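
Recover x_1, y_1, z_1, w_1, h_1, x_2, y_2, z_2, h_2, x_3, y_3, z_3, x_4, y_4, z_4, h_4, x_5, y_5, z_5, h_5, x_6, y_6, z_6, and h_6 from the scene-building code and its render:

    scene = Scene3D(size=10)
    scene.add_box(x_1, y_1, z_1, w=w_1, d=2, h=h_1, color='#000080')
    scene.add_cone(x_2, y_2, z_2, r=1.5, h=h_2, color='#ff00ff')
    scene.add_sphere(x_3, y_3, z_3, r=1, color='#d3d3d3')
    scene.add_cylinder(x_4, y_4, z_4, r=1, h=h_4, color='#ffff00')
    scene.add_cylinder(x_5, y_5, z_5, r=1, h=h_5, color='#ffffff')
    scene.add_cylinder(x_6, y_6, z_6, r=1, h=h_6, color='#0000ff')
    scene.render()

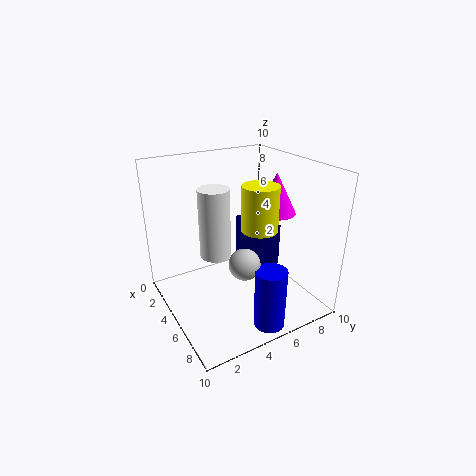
x_1 = 0.5, y_1 = 7.5, z_1 = 1, w_1 = 3.5, h_1 = 3.5, x_2 = 4.5, y_2 = 8.5, z_2 = 6, h_2 = 3, x_3 = 7.5, y_3 = 4, z_3 = 4.5, x_4 = 9, y_4 = 4, z_4 = 7.5, h_4 = 2.5, x_5 = 5.5, y_5 = 3, z_5 = 4.5, h_5 = 4.5, x_6 = 9, y_6 = 5, z_6 = 0.5, h_6 = 4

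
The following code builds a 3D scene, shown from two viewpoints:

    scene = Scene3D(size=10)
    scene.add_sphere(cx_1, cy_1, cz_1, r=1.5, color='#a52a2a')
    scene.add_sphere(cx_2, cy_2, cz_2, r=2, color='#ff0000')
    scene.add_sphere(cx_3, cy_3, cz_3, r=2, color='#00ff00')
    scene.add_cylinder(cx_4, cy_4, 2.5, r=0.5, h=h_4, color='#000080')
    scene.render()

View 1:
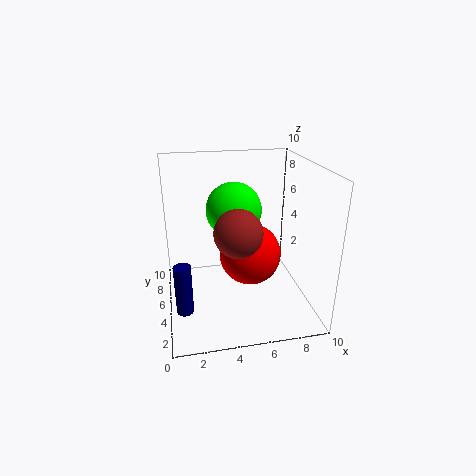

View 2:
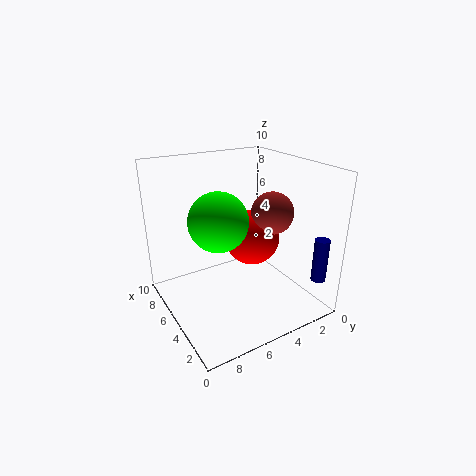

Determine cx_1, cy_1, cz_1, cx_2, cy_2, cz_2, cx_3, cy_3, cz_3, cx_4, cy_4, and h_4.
cx_1 = 4.5, cy_1 = 2.5, cz_1 = 6.5, cx_2 = 5.5, cy_2 = 3.5, cz_2 = 4.5, cx_3 = 5, cy_3 = 6.5, cz_3 = 6.5, cx_4 = 1, cy_4 = 1, h_4 = 3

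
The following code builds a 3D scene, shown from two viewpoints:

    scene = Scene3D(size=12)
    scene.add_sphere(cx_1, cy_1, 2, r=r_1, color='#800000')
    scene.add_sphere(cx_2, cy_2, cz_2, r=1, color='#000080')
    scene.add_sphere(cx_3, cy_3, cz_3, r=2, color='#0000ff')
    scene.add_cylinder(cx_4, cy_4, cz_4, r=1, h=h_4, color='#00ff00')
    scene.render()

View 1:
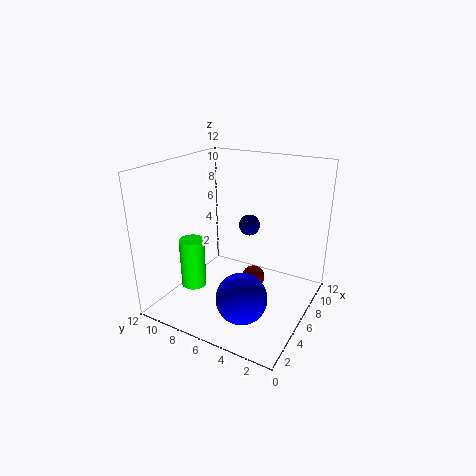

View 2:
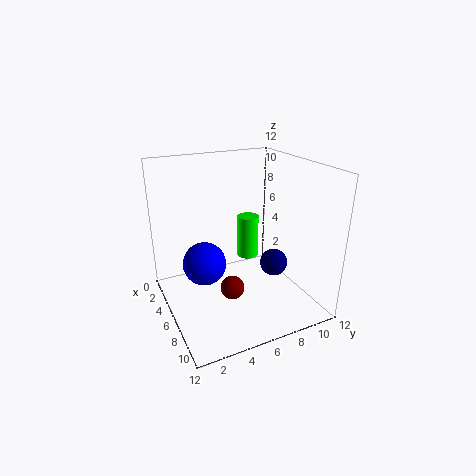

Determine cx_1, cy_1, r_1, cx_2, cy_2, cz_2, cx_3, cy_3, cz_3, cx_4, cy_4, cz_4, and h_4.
cx_1 = 7; cy_1 = 5; r_1 = 1; cx_2 = 10; cy_2 = 7; cz_2 = 5.5; cx_3 = 3; cy_3 = 4; cz_3 = 2.5; cx_4 = 3; cy_4 = 8.5; cz_4 = 2.5; h_4 = 4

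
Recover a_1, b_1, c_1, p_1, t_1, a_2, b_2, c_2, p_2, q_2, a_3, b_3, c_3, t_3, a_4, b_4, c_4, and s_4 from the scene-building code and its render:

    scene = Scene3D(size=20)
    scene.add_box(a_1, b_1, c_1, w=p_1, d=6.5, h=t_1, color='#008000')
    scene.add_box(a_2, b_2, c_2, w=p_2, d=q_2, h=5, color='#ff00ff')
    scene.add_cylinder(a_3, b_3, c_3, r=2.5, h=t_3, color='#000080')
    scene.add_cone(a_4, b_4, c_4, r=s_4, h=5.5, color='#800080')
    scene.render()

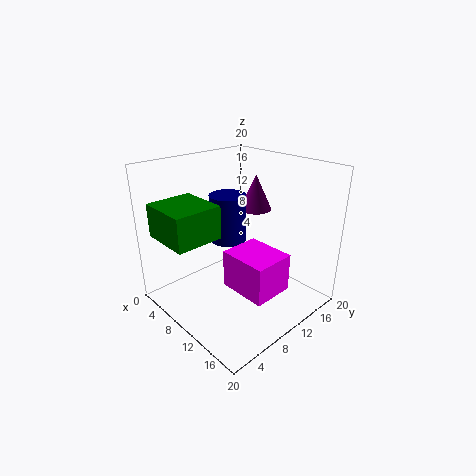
a_1 = 3, b_1 = 0.5, c_1 = 11, p_1 = 7, t_1 = 4.5, a_2 = 11.5, b_2 = 6, c_2 = 5, p_2 = 6.5, q_2 = 5.5, a_3 = 8.5, b_3 = 9.5, c_3 = 9.5, t_3 = 6.5, a_4 = 6.5, b_4 = 17, c_4 = 11.5, s_4 = 2.5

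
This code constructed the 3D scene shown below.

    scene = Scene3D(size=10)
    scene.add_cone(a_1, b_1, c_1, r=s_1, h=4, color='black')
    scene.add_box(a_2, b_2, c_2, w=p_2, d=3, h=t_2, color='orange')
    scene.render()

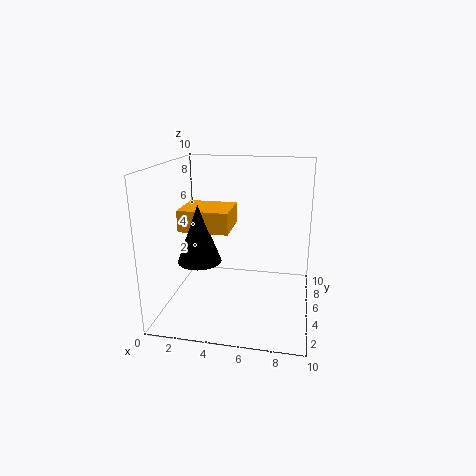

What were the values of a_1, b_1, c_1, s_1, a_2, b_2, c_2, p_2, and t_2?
a_1 = 2.5
b_1 = 4
c_1 = 3.5
s_1 = 1.5
a_2 = 1
b_2 = 4
c_2 = 5.5
p_2 = 3.5
t_2 = 1.5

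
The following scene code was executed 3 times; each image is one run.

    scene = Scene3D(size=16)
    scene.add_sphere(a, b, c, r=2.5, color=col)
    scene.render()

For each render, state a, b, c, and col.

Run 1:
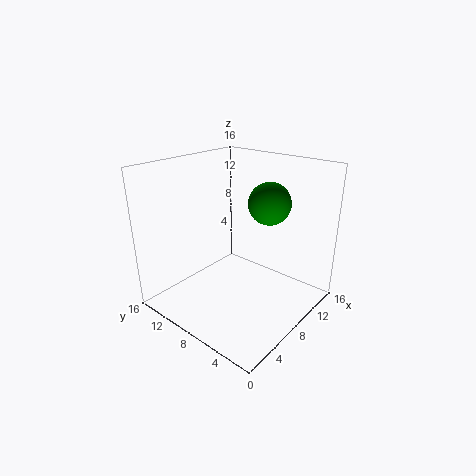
a = 12.5
b = 7
c = 11
col = 'green'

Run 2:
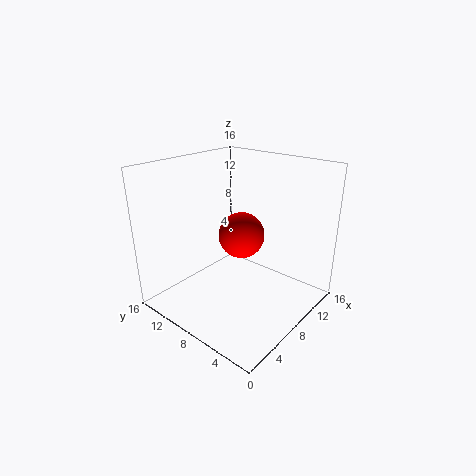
a = 8
b = 7.5
c = 8.5
col = 'red'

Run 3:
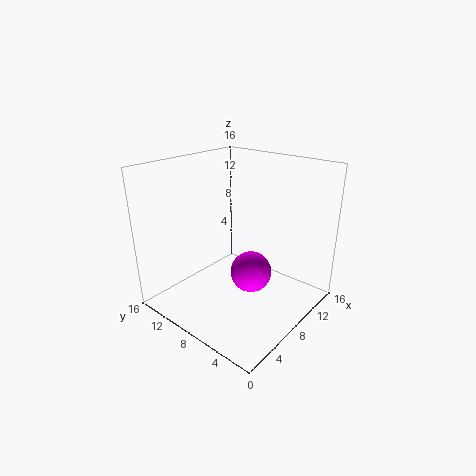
a = 10.5
b = 8
c = 2.5
col = 'magenta'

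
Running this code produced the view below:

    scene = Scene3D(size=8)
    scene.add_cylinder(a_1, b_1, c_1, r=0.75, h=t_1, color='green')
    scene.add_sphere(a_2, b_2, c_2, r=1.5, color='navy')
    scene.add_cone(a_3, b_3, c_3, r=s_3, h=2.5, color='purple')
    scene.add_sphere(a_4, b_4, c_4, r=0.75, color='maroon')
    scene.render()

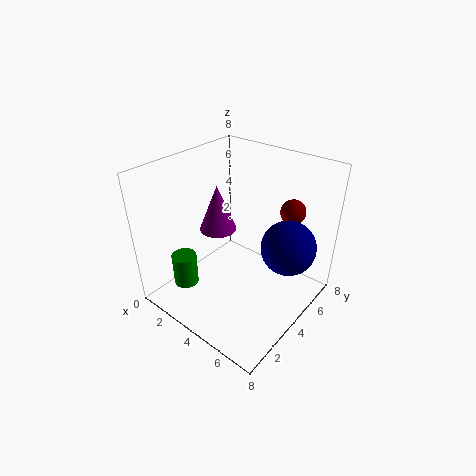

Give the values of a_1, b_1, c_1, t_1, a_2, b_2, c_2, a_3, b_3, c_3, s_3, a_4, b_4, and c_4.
a_1 = 1; b_1 = 2.5; c_1 = 0.25; t_1 = 2; a_2 = 6.5; b_2 = 5.25; c_2 = 3.75; a_3 = 3; b_3 = 3.5; c_3 = 4.5; s_3 = 1; a_4 = 5.5; b_4 = 7.25; c_4 = 4.75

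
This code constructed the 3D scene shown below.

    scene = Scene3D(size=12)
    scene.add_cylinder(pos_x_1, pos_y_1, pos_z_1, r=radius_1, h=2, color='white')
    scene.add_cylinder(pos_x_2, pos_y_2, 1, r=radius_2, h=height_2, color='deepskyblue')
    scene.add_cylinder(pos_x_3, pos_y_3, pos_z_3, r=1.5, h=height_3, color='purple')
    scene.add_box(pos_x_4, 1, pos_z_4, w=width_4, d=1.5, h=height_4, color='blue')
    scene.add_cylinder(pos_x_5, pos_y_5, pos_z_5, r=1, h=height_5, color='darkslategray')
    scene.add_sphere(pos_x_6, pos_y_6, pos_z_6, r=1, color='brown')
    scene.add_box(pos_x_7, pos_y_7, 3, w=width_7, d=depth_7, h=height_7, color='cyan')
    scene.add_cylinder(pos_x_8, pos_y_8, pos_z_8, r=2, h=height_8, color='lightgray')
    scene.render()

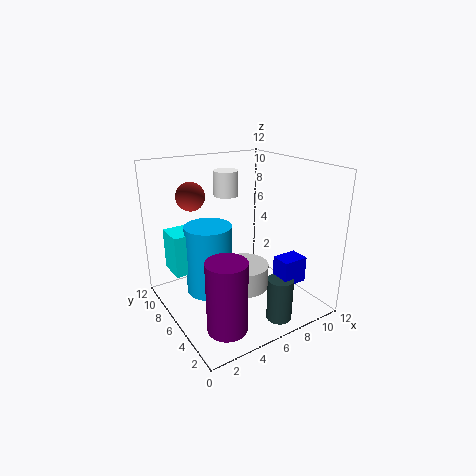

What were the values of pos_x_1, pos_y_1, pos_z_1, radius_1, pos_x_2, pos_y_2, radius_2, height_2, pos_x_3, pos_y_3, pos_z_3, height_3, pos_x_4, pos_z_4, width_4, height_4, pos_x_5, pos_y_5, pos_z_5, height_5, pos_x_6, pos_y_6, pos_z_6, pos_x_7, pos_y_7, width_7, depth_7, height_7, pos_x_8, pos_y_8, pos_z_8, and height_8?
pos_x_1 = 5.5, pos_y_1 = 7, pos_z_1 = 9.5, radius_1 = 1, pos_x_2 = 4, pos_y_2 = 7.5, radius_2 = 2, height_2 = 6, pos_x_3 = 2.5, pos_y_3 = 2, pos_z_3 = 1, height_3 = 5.5, pos_x_4 = 7, pos_z_4 = 3.5, width_4 = 2, height_4 = 2, pos_x_5 = 7, pos_y_5 = 1.5, pos_z_5 = 0.5, height_5 = 3.5, pos_x_6 = 1.5, pos_y_6 = 5, pos_z_6 = 10.5, pos_x_7 = 1, pos_y_7 = 7.5, width_7 = 3, depth_7 = 2.5, height_7 = 3.5, pos_x_8 = 6, pos_y_8 = 5, pos_z_8 = 2, height_8 = 2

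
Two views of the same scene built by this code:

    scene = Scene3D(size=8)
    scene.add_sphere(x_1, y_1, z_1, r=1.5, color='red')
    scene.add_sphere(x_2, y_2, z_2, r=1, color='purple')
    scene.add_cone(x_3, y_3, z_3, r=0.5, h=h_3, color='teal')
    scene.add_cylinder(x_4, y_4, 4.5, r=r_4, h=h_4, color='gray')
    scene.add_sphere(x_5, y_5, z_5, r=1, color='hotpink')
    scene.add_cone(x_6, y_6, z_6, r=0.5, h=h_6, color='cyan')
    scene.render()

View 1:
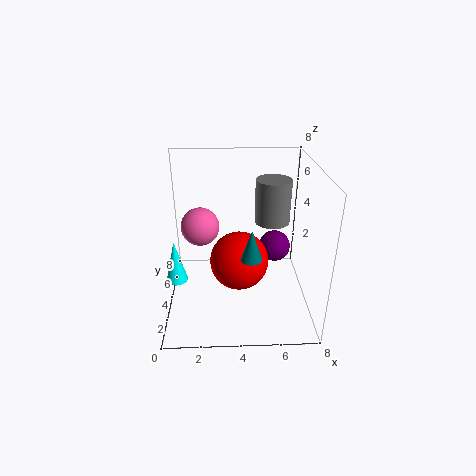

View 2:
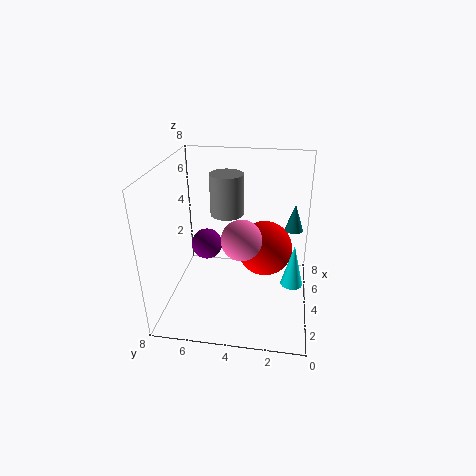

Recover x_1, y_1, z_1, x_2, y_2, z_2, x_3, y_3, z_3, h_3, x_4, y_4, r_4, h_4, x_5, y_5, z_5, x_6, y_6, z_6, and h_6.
x_1 = 4; y_1 = 2.5; z_1 = 3.5; x_2 = 6.5; y_2 = 6.5; z_2 = 2; x_3 = 4.5; y_3 = 1; z_3 = 4.5; h_3 = 1.5; x_4 = 6; y_4 = 5; r_4 = 1; h_4 = 2.5; x_5 = 2; y_5 = 3.5; z_5 = 5; x_6 = 1; y_6 = 1; z_6 = 3.5; h_6 = 2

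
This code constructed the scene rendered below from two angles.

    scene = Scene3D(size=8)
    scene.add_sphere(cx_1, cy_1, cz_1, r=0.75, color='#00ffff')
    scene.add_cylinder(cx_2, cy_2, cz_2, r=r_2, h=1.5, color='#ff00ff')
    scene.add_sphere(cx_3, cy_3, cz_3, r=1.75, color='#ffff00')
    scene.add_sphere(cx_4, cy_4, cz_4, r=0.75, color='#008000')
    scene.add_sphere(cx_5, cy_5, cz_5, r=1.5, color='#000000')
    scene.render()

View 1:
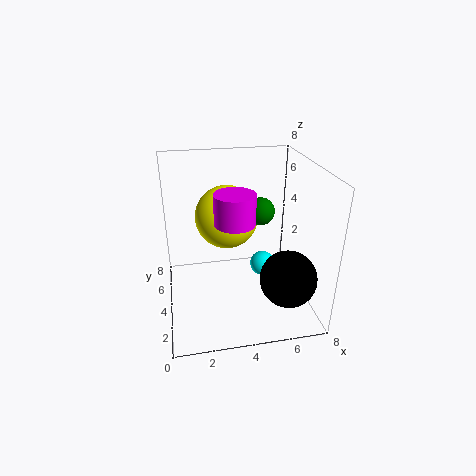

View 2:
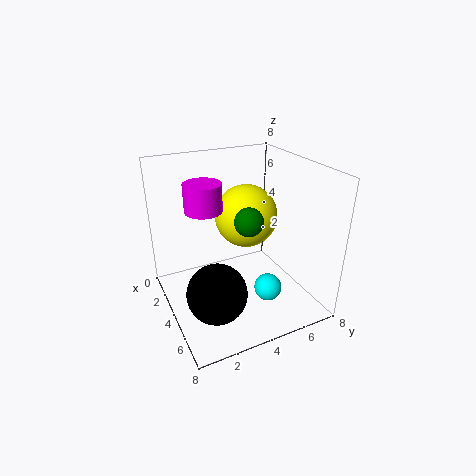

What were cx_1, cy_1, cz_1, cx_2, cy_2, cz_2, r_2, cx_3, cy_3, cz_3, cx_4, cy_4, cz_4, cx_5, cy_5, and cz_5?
cx_1 = 5.75
cy_1 = 5
cz_1 = 1.5
cx_2 = 3.5
cy_2 = 2.25
cz_2 = 5.75
r_2 = 1
cx_3 = 3.5
cy_3 = 4.75
cz_3 = 5
cx_4 = 5.25
cy_4 = 4
cz_4 = 5.5
cx_5 = 6.25
cy_5 = 1.75
cz_5 = 2.5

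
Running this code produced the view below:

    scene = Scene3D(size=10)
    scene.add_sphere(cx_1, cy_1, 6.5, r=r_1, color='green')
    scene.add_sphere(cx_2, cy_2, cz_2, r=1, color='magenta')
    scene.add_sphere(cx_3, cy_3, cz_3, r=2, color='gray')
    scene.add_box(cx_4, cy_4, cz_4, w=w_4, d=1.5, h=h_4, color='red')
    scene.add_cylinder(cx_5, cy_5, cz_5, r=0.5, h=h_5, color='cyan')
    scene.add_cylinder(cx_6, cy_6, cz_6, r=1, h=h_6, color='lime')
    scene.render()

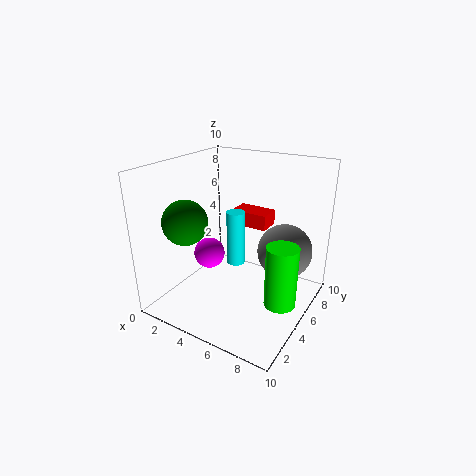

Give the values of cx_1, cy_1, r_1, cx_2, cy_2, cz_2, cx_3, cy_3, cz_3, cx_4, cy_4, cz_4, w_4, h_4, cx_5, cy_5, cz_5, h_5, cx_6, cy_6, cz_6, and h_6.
cx_1 = 2.5, cy_1 = 2.5, r_1 = 1.5, cx_2 = 4, cy_2 = 3, cz_2 = 4.5, cx_3 = 7.5, cy_3 = 7.5, cz_3 = 3.5, cx_4 = 4.5, cy_4 = 5, cz_4 = 6, w_4 = 2.5, h_4 = 1, cx_5 = 7, cy_5 = 1.5, cz_5 = 5.5, h_5 = 3, cx_6 = 9, cy_6 = 3.5, cz_6 = 2, h_6 = 4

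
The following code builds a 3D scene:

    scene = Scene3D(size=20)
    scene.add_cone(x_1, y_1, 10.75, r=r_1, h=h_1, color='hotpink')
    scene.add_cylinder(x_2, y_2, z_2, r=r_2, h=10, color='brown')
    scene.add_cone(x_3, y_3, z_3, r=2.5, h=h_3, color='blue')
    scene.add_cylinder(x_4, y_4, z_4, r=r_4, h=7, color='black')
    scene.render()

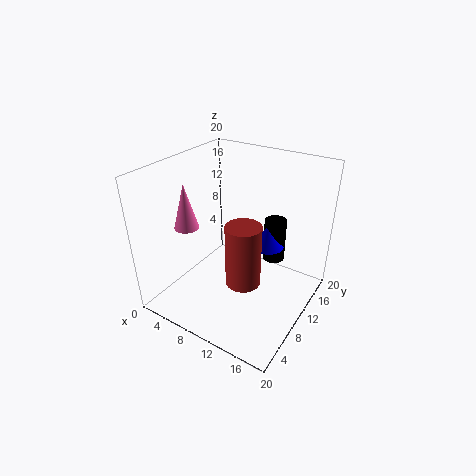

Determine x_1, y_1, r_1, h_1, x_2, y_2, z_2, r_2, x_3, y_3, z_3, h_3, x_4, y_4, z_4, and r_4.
x_1 = 3; y_1 = 7.5; r_1 = 1.75; h_1 = 6.5; x_2 = 9.5; y_2 = 12.25; z_2 = 0.5; r_2 = 2.75; x_3 = 11.25; y_3 = 17; z_3 = 5.25; h_3 = 4; x_4 = 11.75; y_4 = 18.25; z_4 = 2.5; r_4 = 1.75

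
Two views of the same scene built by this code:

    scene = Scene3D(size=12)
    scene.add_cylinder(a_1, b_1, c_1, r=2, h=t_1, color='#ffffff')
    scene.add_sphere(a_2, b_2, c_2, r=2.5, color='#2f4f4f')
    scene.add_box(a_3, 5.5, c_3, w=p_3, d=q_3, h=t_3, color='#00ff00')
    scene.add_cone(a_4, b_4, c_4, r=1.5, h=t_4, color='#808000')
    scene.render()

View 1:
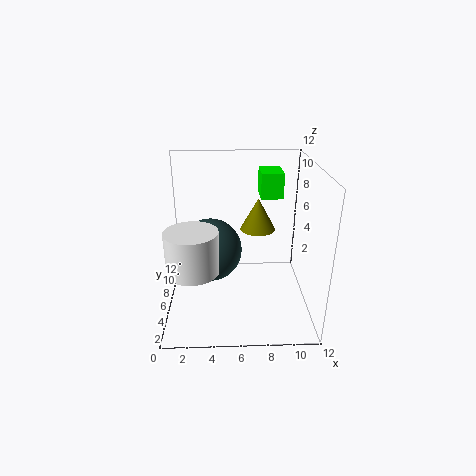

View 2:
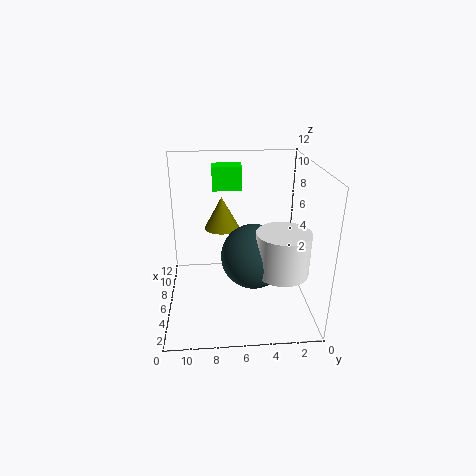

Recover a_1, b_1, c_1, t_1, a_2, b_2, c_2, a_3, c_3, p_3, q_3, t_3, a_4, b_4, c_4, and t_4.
a_1 = 2.5; b_1 = 3; c_1 = 4.75; t_1 = 3.25; a_2 = 3.75; b_2 = 5; c_2 = 5.5; a_3 = 7.75; c_3 = 9.5; p_3 = 1.75; q_3 = 2.5; t_3 = 2; a_4 = 7.75; b_4 = 7.25; c_4 = 6.25; t_4 = 2.75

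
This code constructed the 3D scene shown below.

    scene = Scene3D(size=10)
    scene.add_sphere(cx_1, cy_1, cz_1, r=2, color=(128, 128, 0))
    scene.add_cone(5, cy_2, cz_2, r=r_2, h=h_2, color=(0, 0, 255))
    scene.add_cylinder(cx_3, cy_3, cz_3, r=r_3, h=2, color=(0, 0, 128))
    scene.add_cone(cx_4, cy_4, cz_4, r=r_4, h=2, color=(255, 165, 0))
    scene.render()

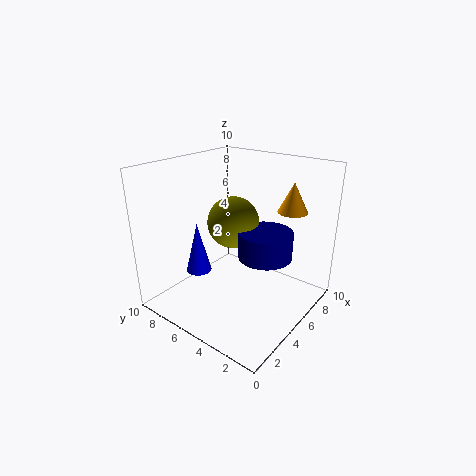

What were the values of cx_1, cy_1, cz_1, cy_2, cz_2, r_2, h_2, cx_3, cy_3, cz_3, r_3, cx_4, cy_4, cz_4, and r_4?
cx_1 = 7
cy_1 = 7
cz_1 = 5
cy_2 = 9
cz_2 = 1
r_2 = 1
h_2 = 4
cx_3 = 7
cy_3 = 4
cz_3 = 3
r_3 = 2
cx_4 = 7
cy_4 = 2
cz_4 = 7
r_4 = 1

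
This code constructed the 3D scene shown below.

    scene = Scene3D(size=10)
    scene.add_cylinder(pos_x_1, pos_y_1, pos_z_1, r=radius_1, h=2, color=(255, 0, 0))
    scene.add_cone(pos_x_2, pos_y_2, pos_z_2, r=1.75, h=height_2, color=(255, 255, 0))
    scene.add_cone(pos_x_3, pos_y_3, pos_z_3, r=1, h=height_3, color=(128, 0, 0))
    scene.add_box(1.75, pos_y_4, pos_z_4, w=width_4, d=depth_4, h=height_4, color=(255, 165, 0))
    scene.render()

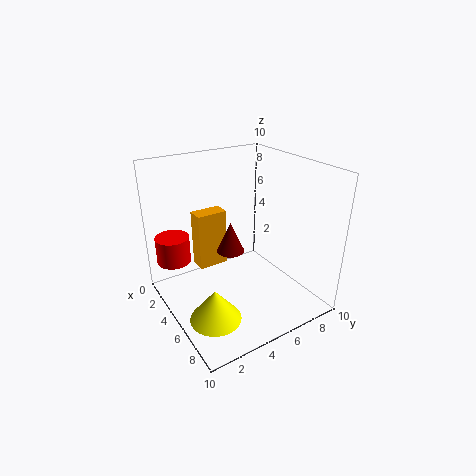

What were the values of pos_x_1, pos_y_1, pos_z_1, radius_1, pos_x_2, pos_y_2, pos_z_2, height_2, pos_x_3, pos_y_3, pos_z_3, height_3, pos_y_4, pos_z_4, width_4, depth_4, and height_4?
pos_x_1 = 1.5; pos_y_1 = 1.5; pos_z_1 = 2.5; radius_1 = 1.25; pos_x_2 = 6.5; pos_y_2 = 2.25; pos_z_2 = 0.25; height_2 = 2.25; pos_x_3 = 4; pos_y_3 = 5; pos_z_3 = 3.5; height_3 = 2.25; pos_y_4 = 3; pos_z_4 = 2; width_4 = 1.25; depth_4 = 2.25; height_4 = 4.25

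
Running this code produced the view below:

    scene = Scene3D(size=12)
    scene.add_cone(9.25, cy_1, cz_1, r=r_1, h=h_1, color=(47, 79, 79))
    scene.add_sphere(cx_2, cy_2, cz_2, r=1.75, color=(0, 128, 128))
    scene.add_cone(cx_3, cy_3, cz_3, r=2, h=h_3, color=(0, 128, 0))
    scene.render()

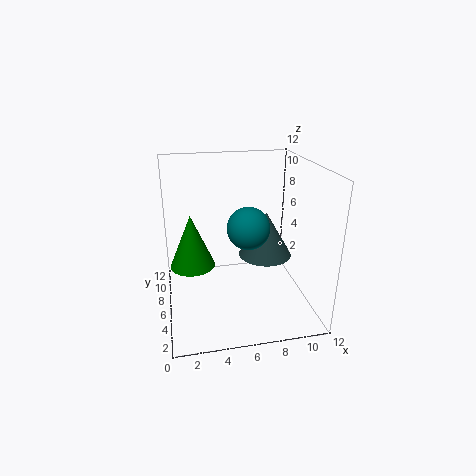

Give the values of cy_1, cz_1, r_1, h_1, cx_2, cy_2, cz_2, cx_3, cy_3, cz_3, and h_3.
cy_1 = 8.75; cz_1 = 2.75; r_1 = 2.5; h_1 = 4.25; cx_2 = 6.75; cy_2 = 5.5; cz_2 = 7; cx_3 = 2.25; cy_3 = 8; cz_3 = 2.75; h_3 = 4.75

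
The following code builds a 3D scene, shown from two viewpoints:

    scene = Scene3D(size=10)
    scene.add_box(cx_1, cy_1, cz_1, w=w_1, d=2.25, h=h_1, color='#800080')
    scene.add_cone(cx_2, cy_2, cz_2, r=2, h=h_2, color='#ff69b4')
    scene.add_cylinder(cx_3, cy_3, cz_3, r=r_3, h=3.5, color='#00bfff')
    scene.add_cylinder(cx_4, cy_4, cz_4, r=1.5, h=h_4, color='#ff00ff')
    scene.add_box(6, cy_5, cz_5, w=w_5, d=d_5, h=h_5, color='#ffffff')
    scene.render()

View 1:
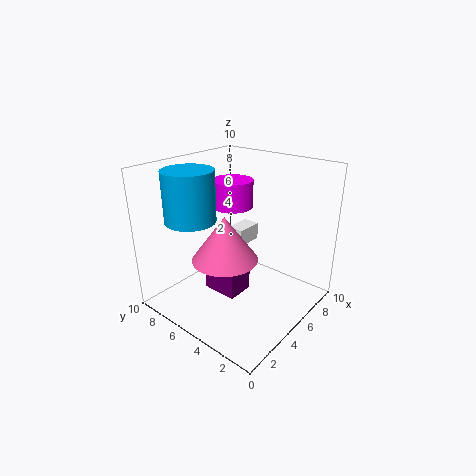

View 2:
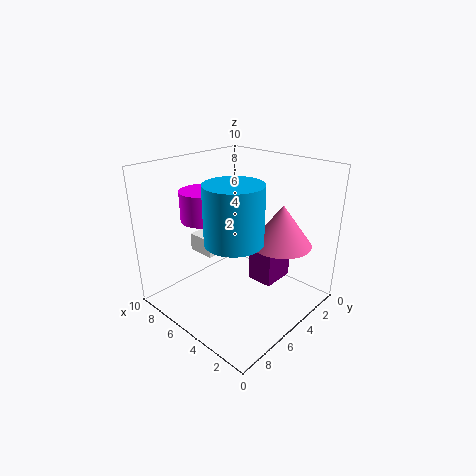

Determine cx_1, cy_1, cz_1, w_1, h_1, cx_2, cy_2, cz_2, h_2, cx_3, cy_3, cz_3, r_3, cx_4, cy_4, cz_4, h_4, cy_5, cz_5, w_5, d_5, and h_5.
cx_1 = 2, cy_1 = 3, cz_1 = 2.5, w_1 = 1.75, h_1 = 2.75, cx_2 = 2.25, cy_2 = 3.75, cz_2 = 5, h_2 = 2.75, cx_3 = 3, cy_3 = 7.5, cz_3 = 6.25, r_3 = 1.75, cx_4 = 6.5, cy_4 = 6.75, cz_4 = 6.5, h_4 = 2, cy_5 = 5.5, cz_5 = 3.75, w_5 = 2, d_5 = 1.25, h_5 = 1.25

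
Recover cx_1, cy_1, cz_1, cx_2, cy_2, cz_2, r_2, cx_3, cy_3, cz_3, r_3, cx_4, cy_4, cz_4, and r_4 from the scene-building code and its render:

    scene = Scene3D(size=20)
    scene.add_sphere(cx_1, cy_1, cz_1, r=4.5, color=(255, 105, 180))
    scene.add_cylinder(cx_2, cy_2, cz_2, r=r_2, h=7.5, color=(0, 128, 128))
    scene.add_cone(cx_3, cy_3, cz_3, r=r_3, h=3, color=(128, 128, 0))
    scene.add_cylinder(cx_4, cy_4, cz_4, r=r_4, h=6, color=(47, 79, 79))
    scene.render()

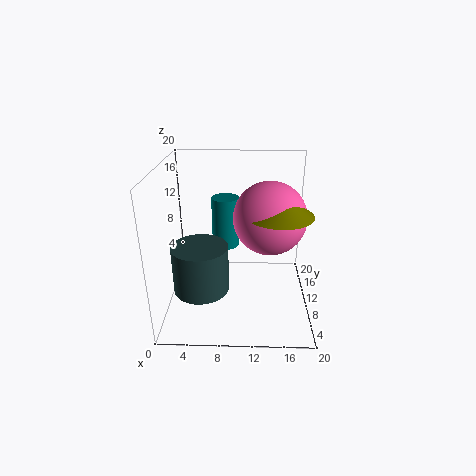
cx_1 = 14
cy_1 = 6.5
cz_1 = 14.5
cx_2 = 8
cy_2 = 14
cz_2 = 7
r_2 = 2
cx_3 = 15
cy_3 = 5
cz_3 = 15.5
r_3 = 4
cx_4 = 5.5
cy_4 = 4.5
cz_4 = 5.5
r_4 = 3.5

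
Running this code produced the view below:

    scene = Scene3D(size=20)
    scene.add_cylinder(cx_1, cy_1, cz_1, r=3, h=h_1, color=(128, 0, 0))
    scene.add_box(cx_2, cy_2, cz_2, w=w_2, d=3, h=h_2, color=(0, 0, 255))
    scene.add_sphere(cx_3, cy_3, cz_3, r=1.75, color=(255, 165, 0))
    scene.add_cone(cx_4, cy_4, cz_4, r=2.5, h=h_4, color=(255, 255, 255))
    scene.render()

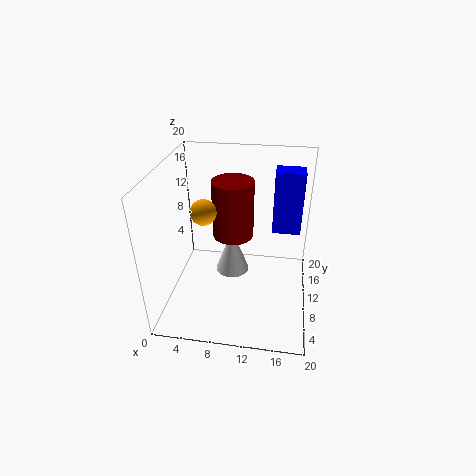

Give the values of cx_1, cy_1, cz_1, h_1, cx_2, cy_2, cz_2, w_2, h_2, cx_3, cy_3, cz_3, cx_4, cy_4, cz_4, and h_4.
cx_1 = 8.75; cy_1 = 13.25; cz_1 = 8.5; h_1 = 8.5; cx_2 = 14.5; cy_2 = 12.5; cz_2 = 9.75; w_2 = 4; h_2 = 9; cx_3 = 5.5; cy_3 = 9.25; cz_3 = 14; cx_4 = 8.75; cy_4 = 12.25; cz_4 = 3; h_4 = 6.75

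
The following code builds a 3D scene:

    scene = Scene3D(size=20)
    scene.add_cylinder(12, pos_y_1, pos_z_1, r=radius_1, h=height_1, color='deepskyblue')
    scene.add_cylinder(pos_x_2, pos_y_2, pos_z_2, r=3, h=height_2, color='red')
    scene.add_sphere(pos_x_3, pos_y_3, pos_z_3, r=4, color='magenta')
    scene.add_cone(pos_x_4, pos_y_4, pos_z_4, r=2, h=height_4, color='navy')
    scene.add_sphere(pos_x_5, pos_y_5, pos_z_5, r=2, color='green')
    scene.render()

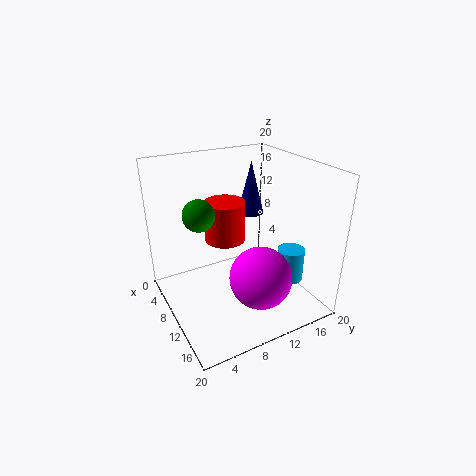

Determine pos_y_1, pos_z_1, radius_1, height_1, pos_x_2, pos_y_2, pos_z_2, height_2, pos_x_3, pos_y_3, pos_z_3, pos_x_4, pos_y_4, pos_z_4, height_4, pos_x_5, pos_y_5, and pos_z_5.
pos_y_1 = 18; pos_z_1 = 2; radius_1 = 2; height_1 = 5; pos_x_2 = 6; pos_y_2 = 10; pos_z_2 = 8; height_2 = 6; pos_x_3 = 16; pos_y_3 = 10; pos_z_3 = 7; pos_x_4 = 5; pos_y_4 = 15; pos_z_4 = 11; height_4 = 8; pos_x_5 = 11; pos_y_5 = 4; pos_z_5 = 15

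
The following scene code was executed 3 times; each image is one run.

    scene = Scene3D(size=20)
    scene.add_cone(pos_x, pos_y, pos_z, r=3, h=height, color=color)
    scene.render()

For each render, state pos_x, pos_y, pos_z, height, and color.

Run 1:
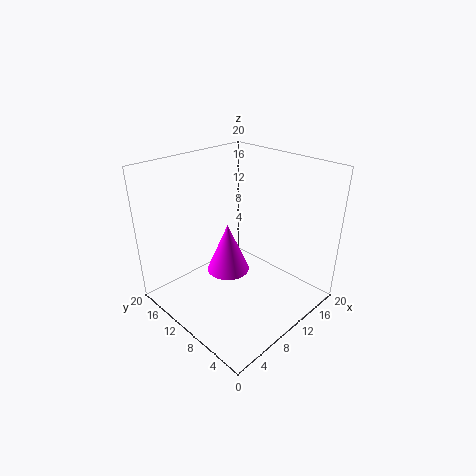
pos_x = 9, pos_y = 11, pos_z = 5, height = 7, color = 'magenta'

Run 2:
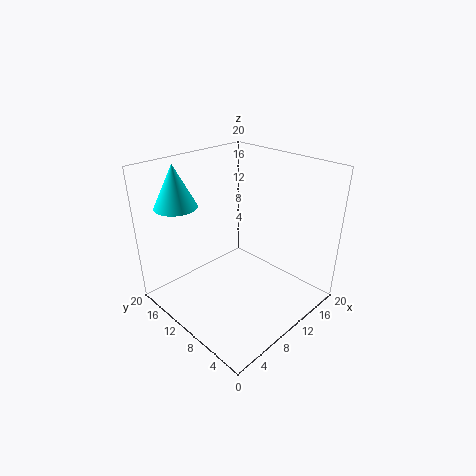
pos_x = 5, pos_y = 17, pos_z = 14, height = 6, color = 'cyan'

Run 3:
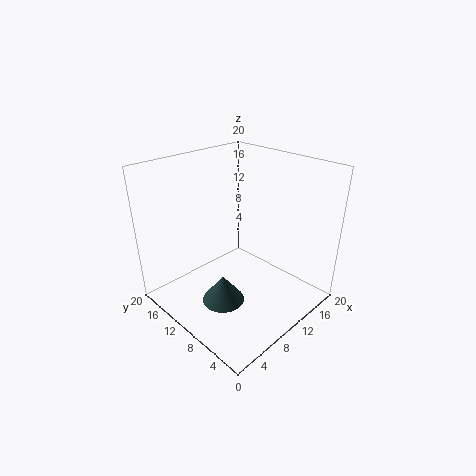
pos_x = 7, pos_y = 10, pos_z = 1, height = 4, color = 'darkslategray'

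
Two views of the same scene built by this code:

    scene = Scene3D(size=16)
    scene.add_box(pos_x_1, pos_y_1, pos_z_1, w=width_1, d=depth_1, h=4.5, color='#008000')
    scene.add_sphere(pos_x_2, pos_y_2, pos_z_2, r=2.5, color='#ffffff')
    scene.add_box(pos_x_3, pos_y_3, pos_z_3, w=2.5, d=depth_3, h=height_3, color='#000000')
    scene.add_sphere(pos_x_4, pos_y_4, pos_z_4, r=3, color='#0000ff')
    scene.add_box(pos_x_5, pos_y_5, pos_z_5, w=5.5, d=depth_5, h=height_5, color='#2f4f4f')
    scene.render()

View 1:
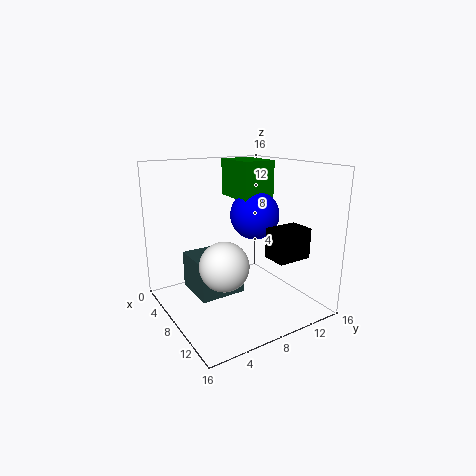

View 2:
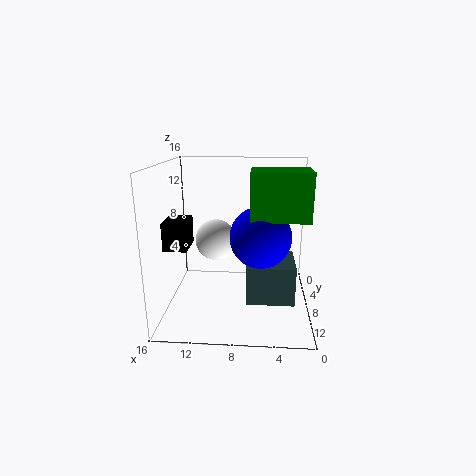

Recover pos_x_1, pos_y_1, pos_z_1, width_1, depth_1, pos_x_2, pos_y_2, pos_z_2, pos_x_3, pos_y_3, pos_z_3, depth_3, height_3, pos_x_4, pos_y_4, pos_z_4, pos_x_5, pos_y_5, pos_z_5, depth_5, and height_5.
pos_x_1 = 1; pos_y_1 = 10; pos_z_1 = 11.5; width_1 = 5.5; depth_1 = 4; pos_x_2 = 11; pos_y_2 = 4.5; pos_z_2 = 6.5; pos_x_3 = 13; pos_y_3 = 8; pos_z_3 = 7.5; depth_3 = 3.5; height_3 = 3; pos_x_4 = 5.5; pos_y_4 = 12; pos_z_4 = 9.5; pos_x_5 = 1.5; pos_y_5 = 4; pos_z_5 = 0.5; depth_5 = 5.5; height_5 = 4.5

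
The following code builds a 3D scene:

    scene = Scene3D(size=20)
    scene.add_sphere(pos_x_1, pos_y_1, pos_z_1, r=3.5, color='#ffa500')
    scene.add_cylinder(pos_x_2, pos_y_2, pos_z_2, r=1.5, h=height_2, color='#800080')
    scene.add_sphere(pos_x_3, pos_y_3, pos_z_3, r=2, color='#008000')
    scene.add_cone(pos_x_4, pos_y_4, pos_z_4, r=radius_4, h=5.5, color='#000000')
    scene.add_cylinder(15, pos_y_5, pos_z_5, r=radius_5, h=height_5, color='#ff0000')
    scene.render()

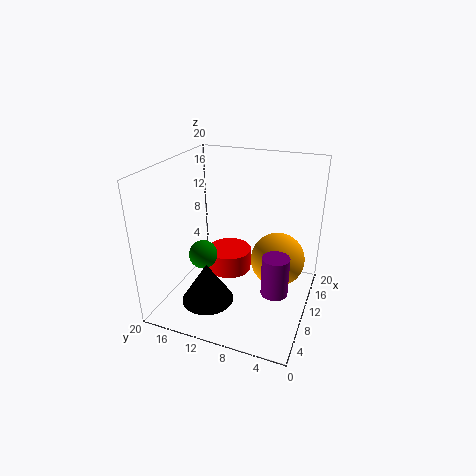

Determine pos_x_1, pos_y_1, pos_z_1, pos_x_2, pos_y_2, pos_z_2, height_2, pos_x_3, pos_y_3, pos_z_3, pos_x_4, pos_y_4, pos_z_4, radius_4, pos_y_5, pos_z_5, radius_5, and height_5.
pos_x_1 = 9, pos_y_1 = 4, pos_z_1 = 8.5, pos_x_2 = 2, pos_y_2 = 2.5, pos_z_2 = 8.5, height_2 = 4.5, pos_x_3 = 8, pos_y_3 = 14.5, pos_z_3 = 7.5, pos_x_4 = 5, pos_y_4 = 12.5, pos_z_4 = 2.5, radius_4 = 3.5, pos_y_5 = 13.5, pos_z_5 = 1.5, radius_5 = 3.5, height_5 = 3.5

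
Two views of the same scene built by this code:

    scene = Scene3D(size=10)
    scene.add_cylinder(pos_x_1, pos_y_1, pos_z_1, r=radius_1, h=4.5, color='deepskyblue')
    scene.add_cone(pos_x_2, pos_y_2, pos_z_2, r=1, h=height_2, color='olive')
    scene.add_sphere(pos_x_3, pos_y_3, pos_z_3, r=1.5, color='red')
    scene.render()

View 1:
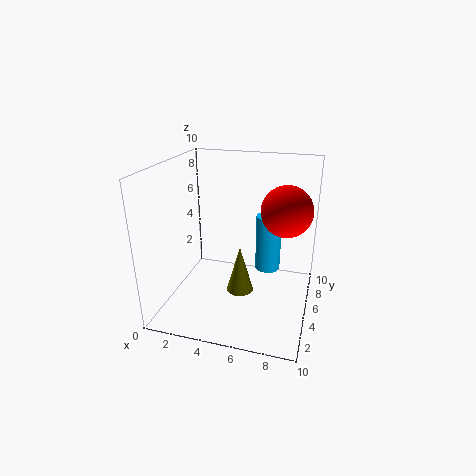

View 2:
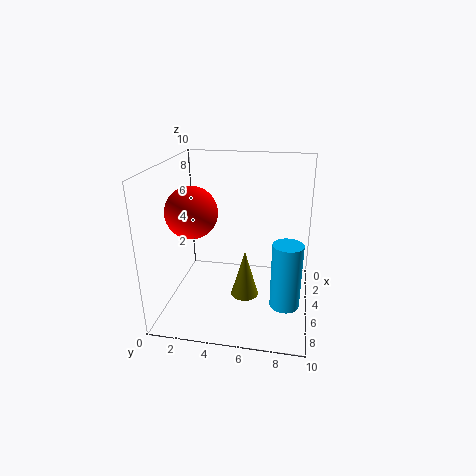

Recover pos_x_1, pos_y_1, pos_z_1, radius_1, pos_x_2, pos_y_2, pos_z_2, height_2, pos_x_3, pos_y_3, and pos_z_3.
pos_x_1 = 6.5; pos_y_1 = 8.5; pos_z_1 = 1; radius_1 = 1; pos_x_2 = 5; pos_y_2 = 5.5; pos_z_2 = 0.5; height_2 = 3.5; pos_x_3 = 8.5; pos_y_3 = 3; pos_z_3 = 8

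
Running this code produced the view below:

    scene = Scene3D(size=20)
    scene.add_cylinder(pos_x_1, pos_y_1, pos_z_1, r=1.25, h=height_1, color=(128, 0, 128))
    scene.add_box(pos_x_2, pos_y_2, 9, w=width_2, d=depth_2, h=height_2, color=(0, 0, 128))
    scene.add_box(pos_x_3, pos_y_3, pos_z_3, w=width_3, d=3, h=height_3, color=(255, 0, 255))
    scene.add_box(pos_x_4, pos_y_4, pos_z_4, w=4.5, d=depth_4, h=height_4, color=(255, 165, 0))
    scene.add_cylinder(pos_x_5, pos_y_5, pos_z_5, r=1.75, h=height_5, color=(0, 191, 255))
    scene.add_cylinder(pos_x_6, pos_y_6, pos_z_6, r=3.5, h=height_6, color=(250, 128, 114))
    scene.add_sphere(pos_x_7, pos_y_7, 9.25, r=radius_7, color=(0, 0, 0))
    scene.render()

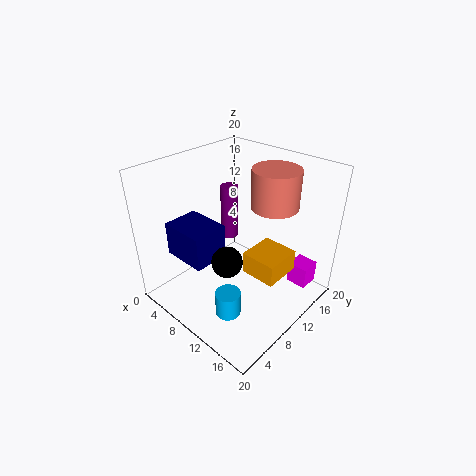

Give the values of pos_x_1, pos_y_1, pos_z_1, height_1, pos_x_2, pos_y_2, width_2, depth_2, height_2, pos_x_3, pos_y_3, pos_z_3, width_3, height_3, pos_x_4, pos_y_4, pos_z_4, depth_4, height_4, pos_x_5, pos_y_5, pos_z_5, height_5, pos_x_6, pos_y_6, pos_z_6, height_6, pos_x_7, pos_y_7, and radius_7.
pos_x_1 = 6.75, pos_y_1 = 11.75, pos_z_1 = 8.5, height_1 = 7.75, pos_x_2 = 4.5, pos_y_2 = 2.25, width_2 = 6, depth_2 = 4.75, height_2 = 4.5, pos_x_3 = 15, pos_y_3 = 15.75, pos_z_3 = 1.75, width_3 = 3, height_3 = 3.25, pos_x_4 = 14, pos_y_4 = 6.5, pos_z_4 = 8.5, depth_4 = 4.75, height_4 = 2.75, pos_x_5 = 12.25, pos_y_5 = 5.5, pos_z_5 = 0.75, height_5 = 3.5, pos_x_6 = 11.25, pos_y_6 = 16.5, pos_z_6 = 12.75, height_6 = 5.75, pos_x_7 = 12, pos_y_7 = 5.75, radius_7 = 2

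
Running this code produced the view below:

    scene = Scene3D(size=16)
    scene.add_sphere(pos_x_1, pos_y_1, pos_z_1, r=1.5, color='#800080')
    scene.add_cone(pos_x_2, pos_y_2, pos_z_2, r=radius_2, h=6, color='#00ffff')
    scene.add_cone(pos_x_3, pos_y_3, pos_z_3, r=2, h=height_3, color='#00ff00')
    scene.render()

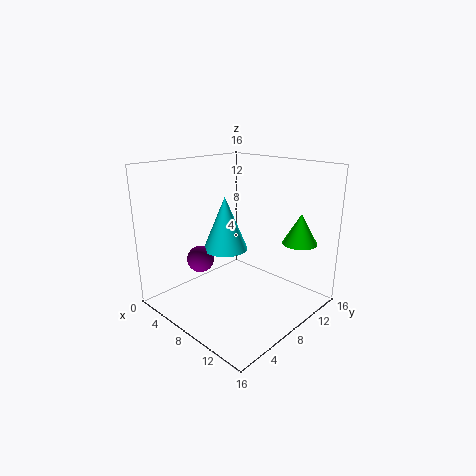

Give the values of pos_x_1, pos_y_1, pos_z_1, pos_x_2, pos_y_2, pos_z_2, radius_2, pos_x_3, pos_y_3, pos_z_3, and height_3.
pos_x_1 = 5; pos_y_1 = 5; pos_z_1 = 5.5; pos_x_2 = 6.5; pos_y_2 = 7.5; pos_z_2 = 6.5; radius_2 = 2.5; pos_x_3 = 12.5; pos_y_3 = 13.5; pos_z_3 = 7; height_3 = 3.5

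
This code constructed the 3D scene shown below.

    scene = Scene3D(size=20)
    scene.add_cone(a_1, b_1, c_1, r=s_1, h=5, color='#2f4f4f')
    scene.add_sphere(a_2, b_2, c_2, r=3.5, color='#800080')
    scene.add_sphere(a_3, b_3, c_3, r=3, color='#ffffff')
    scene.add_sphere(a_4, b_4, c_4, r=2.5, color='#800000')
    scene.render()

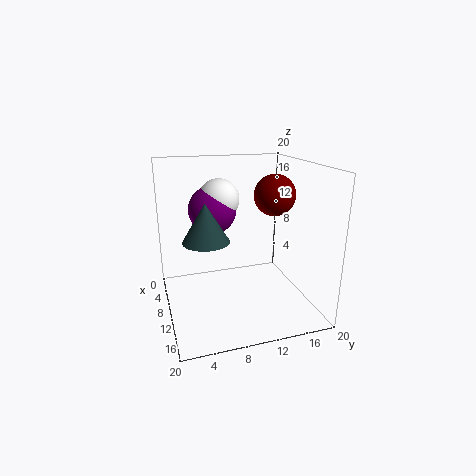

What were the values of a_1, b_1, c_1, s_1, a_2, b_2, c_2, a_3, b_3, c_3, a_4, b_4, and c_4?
a_1 = 12.5; b_1 = 5; c_1 = 11; s_1 = 3; a_2 = 5.5; b_2 = 7.5; c_2 = 13; a_3 = 5.5; b_3 = 8.5; c_3 = 14.5; a_4 = 15; b_4 = 13; c_4 = 17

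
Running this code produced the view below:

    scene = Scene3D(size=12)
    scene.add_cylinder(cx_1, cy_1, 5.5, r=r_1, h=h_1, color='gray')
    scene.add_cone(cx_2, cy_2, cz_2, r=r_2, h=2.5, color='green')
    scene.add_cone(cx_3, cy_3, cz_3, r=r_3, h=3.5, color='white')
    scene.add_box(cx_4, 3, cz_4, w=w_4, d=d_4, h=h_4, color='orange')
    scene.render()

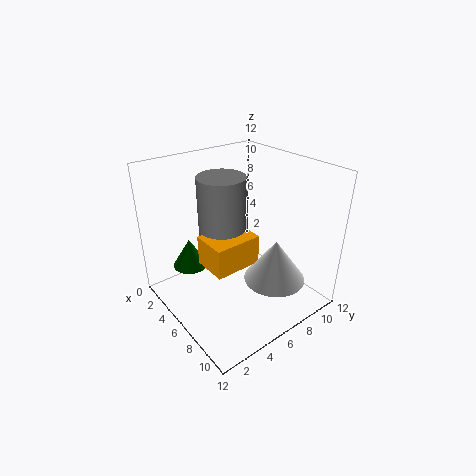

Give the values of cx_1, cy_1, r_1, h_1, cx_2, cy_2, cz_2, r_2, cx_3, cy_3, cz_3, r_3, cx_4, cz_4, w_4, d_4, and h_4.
cx_1 = 4.5, cy_1 = 5.5, r_1 = 2, h_1 = 5.5, cx_2 = 3, cy_2 = 3, cz_2 = 3, r_2 = 1.5, cx_3 = 9, cy_3 = 7.5, cz_3 = 3, r_3 = 2.5, cx_4 = 4.5, cz_4 = 4, w_4 = 3, d_4 = 4, h_4 = 2.5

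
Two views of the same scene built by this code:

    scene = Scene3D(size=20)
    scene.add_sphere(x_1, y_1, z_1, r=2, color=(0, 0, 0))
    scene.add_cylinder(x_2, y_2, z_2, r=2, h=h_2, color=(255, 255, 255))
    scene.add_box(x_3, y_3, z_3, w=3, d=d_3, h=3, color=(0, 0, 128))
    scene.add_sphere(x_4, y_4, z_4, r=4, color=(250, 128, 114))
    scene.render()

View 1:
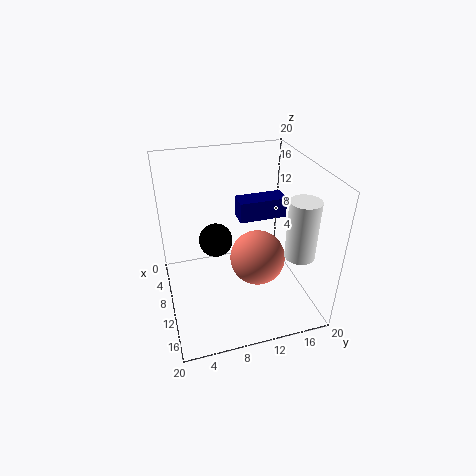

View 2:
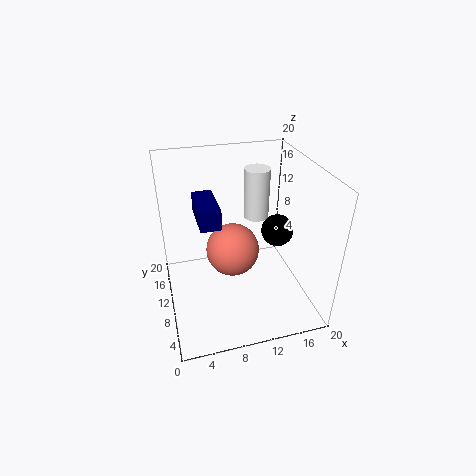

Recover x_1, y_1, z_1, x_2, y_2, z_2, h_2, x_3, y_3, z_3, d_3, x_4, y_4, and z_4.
x_1 = 14
y_1 = 6
z_1 = 13
x_2 = 15
y_2 = 17
z_2 = 9
h_2 = 8
x_3 = 5
y_3 = 11
z_3 = 11
d_3 = 7
x_4 = 10
y_4 = 13
z_4 = 6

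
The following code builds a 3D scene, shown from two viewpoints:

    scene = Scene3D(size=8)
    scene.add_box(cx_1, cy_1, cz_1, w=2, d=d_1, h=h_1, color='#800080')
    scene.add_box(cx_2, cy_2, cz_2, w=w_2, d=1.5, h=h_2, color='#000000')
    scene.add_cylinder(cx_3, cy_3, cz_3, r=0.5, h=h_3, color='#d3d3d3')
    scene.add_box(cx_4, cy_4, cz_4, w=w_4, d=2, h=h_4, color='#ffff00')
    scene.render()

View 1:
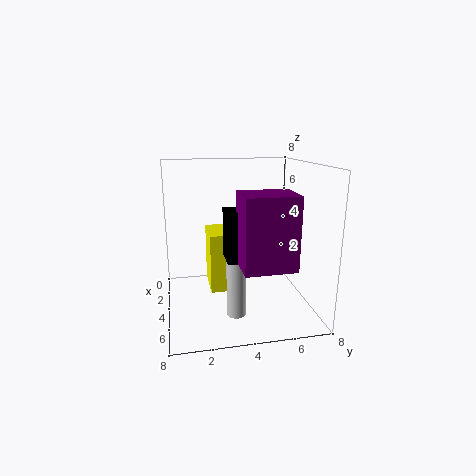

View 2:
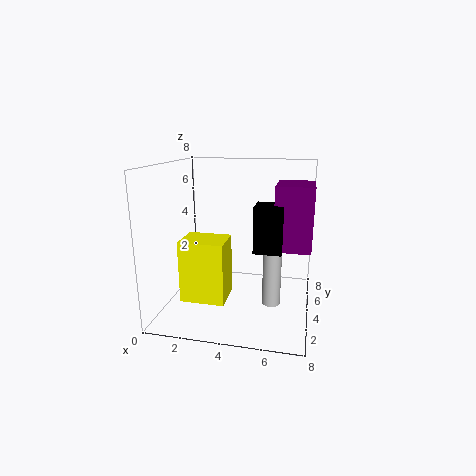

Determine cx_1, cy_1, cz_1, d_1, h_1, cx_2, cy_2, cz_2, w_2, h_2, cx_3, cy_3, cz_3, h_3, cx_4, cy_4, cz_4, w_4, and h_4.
cx_1 = 6, cy_1 = 3.5, cz_1 = 3.5, d_1 = 2.5, h_1 = 3.5, cx_2 = 5, cy_2 = 3, cz_2 = 3.5, w_2 = 1.5, h_2 = 2.5, cx_3 = 6, cy_3 = 3.5, cz_3 = 0.5, h_3 = 4, cx_4 = 1, cy_4 = 2.5, cz_4 = 0.5, w_4 = 2.5, h_4 = 3.5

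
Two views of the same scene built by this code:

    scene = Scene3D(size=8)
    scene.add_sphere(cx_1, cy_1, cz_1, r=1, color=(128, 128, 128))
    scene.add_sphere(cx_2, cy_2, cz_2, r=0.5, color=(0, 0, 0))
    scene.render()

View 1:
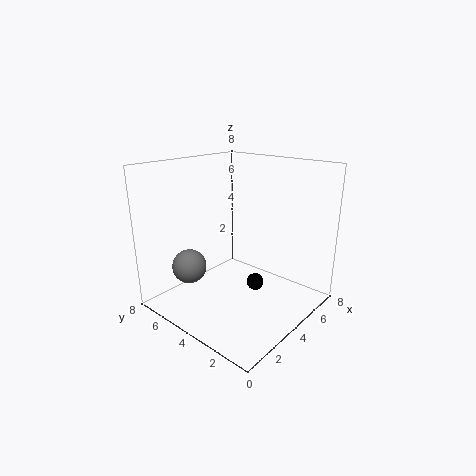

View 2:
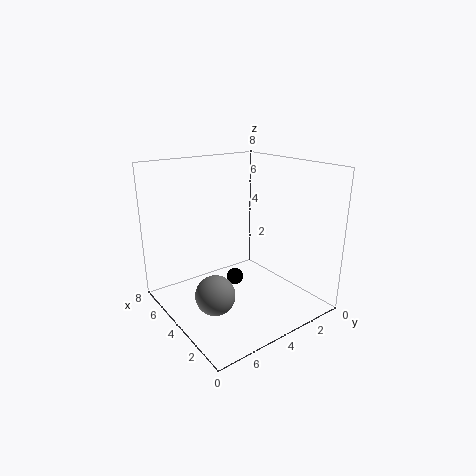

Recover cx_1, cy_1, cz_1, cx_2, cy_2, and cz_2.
cx_1 = 2.5; cy_1 = 6.5; cz_1 = 2; cx_2 = 5; cy_2 = 3.5; cz_2 = 1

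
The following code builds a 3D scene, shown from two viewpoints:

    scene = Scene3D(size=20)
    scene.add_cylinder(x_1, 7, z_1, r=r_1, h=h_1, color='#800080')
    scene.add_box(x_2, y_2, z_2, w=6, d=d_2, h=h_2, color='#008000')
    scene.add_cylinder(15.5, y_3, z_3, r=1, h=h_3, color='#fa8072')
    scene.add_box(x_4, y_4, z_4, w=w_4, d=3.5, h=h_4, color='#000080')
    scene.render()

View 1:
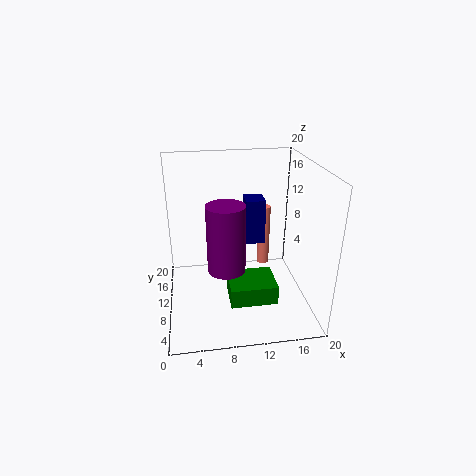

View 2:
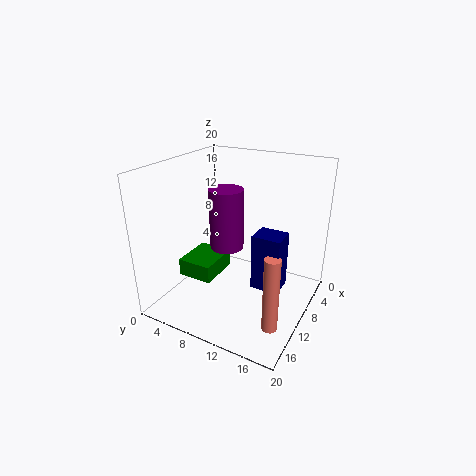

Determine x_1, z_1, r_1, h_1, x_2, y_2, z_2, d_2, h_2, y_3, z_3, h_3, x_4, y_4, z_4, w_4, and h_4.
x_1 = 8, z_1 = 7, r_1 = 2.5, h_1 = 9, x_2 = 8, y_2 = 2.5, z_2 = 4, d_2 = 5, h_2 = 2.5, y_3 = 17.5, z_3 = 1.5, h_3 = 10, x_4 = 12, y_4 = 14.5, z_4 = 6.5, w_4 = 3, h_4 = 7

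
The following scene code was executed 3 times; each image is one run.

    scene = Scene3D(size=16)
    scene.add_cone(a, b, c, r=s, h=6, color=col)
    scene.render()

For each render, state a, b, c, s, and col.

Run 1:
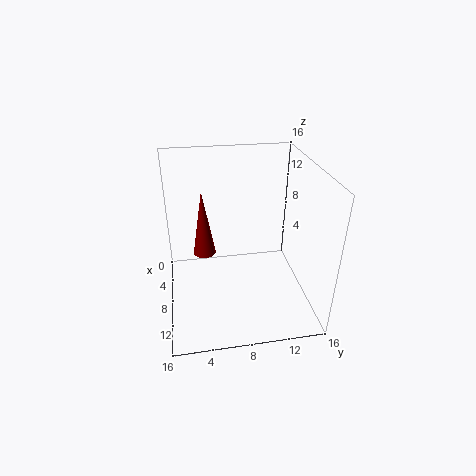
a = 13
b = 4
c = 10
s = 1
col = 'maroon'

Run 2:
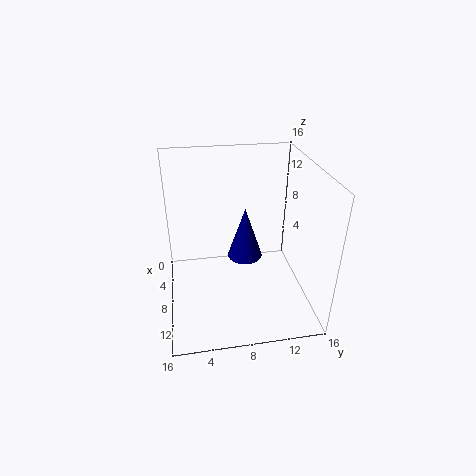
a = 7
b = 9
c = 5
s = 2
col = 'navy'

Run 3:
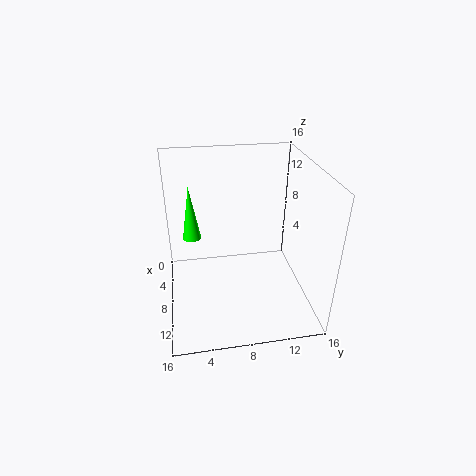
a = 7
b = 3
c = 8
s = 1
col = 'lime'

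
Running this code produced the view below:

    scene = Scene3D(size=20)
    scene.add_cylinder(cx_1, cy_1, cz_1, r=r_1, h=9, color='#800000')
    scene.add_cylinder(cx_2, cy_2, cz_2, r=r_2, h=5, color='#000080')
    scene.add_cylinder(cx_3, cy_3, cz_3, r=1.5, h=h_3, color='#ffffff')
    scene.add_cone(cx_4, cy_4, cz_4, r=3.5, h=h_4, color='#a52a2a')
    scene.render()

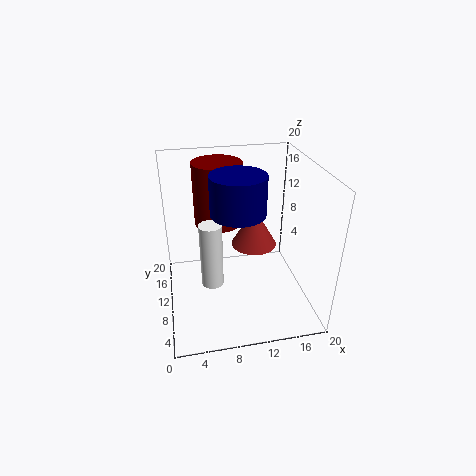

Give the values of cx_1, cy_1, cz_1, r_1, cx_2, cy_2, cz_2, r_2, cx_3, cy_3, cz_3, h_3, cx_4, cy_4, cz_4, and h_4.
cx_1 = 8; cy_1 = 14.5; cz_1 = 10.5; r_1 = 3.5; cx_2 = 9.5; cy_2 = 7.5; cz_2 = 15; r_2 = 3.5; cx_3 = 6; cy_3 = 8; cz_3 = 4.5; h_3 = 9; cx_4 = 13.5; cy_4 = 14.5; cz_4 = 6; h_4 = 6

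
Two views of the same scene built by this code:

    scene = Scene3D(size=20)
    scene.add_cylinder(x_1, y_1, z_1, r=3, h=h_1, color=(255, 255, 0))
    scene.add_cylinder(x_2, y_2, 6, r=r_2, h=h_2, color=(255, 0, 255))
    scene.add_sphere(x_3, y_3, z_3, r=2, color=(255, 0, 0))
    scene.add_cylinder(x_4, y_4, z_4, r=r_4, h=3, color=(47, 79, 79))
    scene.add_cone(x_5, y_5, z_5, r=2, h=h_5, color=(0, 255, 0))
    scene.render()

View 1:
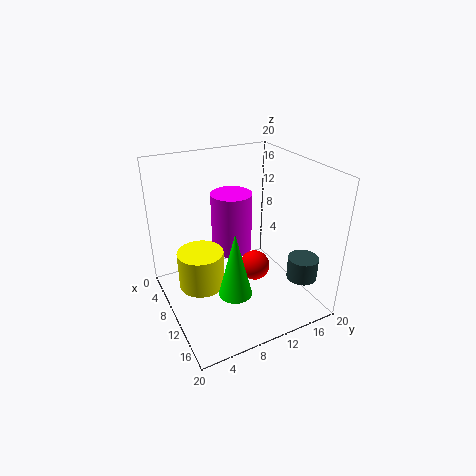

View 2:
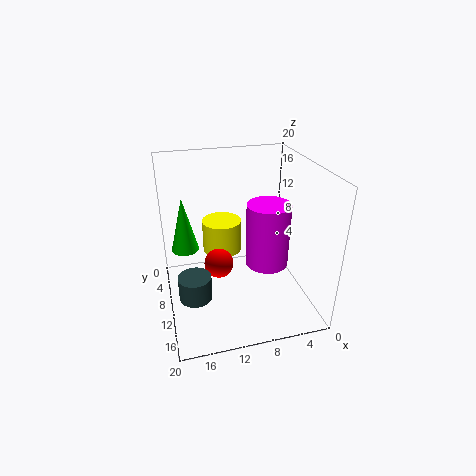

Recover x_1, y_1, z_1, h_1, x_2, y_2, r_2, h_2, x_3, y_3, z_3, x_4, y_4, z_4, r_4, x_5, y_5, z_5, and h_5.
x_1 = 11, y_1 = 4, z_1 = 5, h_1 = 5, x_2 = 6, y_2 = 11, r_2 = 3, h_2 = 9, x_3 = 13, y_3 = 11, z_3 = 7, x_4 = 17, y_4 = 16, z_4 = 6, r_4 = 2, x_5 = 17, y_5 = 6, z_5 = 7, h_5 = 8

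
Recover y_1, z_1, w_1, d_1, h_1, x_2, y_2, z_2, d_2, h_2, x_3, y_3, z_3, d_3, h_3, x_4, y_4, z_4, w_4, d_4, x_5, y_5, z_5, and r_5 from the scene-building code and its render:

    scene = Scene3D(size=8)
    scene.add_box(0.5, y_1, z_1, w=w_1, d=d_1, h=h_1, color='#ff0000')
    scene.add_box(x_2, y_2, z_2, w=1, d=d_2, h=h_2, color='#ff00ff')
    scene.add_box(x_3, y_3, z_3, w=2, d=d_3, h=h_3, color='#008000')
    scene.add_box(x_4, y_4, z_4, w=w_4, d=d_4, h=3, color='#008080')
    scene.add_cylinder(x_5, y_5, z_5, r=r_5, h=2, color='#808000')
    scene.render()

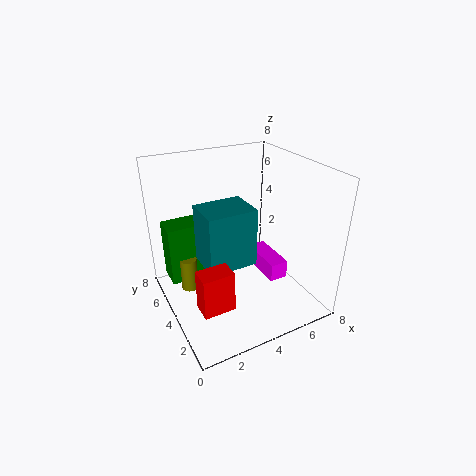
y_1 = 0.5, z_1 = 2.5, w_1 = 1.5, d_1 = 1, h_1 = 2, x_2 = 5, y_2 = 2, z_2 = 2, d_2 = 2.5, h_2 = 1, x_3 = 0.5, y_3 = 5.5, z_3 = 1, d_3 = 1.5, h_3 = 3.5, x_4 = 1.5, y_4 = 2, z_4 = 3.5, w_4 = 2.5, d_4 = 2, x_5 = 1.5, y_5 = 5.5, z_5 = 0.5, r_5 = 0.5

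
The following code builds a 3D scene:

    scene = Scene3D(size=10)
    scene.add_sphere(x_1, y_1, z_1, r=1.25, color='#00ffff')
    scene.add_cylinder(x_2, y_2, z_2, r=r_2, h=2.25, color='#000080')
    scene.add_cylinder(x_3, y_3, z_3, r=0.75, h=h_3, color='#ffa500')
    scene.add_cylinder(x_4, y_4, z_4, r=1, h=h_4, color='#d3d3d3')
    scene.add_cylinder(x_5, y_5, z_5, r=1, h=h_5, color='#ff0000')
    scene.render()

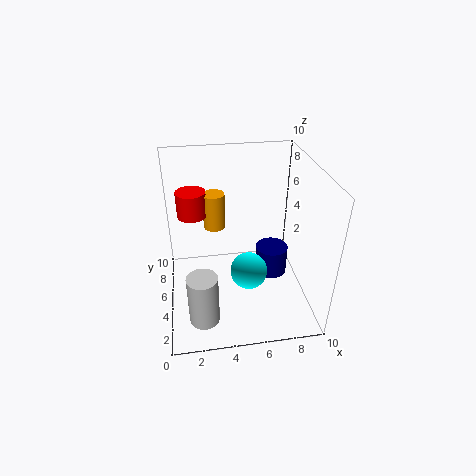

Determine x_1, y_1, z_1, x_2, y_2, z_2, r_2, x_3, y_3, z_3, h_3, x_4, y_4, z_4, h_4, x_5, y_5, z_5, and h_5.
x_1 = 5.5
y_1 = 3.5
z_1 = 3.25
x_2 = 8
y_2 = 6.75
z_2 = 0.5
r_2 = 1.25
x_3 = 3.5
y_3 = 6
z_3 = 5.5
h_3 = 2.5
x_4 = 2.25
y_4 = 2
z_4 = 0.75
h_4 = 3.5
x_5 = 2
y_5 = 6
z_5 = 6.5
h_5 = 1.75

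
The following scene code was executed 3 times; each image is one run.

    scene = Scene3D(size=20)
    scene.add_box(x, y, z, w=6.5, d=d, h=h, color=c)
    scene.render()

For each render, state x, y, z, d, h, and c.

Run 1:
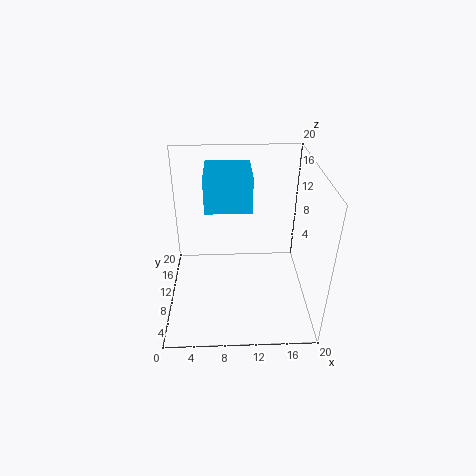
x = 5.5; y = 10.5; z = 13.5; d = 7; h = 5; c = 'deepskyblue'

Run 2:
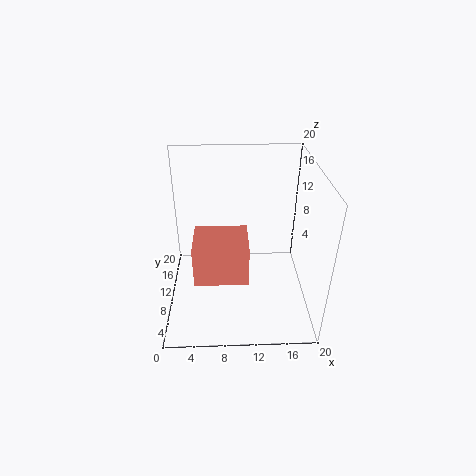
x = 4.5; y = 2; z = 8.5; d = 5.5; h = 5; c = 'salmon'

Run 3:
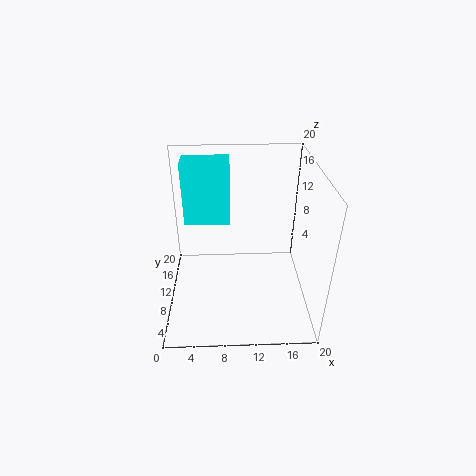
x = 2.5; y = 12; z = 11; d = 3.5; h = 9; c = 'cyan'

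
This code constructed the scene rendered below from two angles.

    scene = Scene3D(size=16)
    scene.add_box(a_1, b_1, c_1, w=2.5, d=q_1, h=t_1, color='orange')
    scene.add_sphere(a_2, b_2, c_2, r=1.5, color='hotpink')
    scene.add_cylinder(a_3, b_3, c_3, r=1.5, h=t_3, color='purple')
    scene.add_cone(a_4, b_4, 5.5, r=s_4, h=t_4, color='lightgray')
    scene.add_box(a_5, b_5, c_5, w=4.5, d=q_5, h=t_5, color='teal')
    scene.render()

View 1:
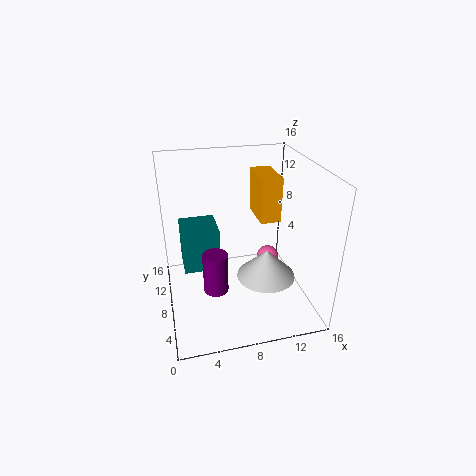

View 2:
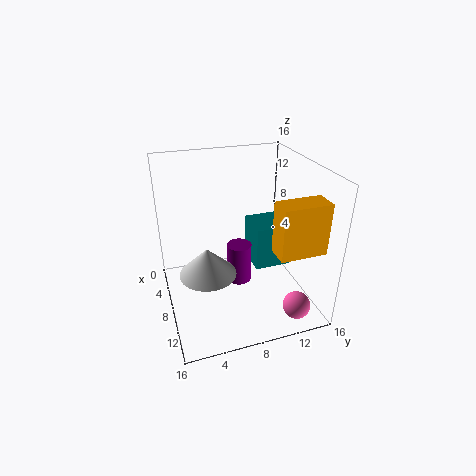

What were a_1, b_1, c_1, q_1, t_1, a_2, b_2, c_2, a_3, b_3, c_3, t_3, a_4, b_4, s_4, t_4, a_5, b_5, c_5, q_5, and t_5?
a_1 = 11.5, b_1 = 10.5, c_1 = 8, q_1 = 5, t_1 = 5.5, a_2 = 13.5, b_2 = 13, c_2 = 1.5, a_3 = 5.5, b_3 = 9, c_3 = 0.5, t_3 = 5, a_4 = 10, b_4 = 4, s_4 = 3, t_4 = 3, a_5 = 2, b_5 = 11, c_5 = 2, q_5 = 4.5, t_5 = 5.5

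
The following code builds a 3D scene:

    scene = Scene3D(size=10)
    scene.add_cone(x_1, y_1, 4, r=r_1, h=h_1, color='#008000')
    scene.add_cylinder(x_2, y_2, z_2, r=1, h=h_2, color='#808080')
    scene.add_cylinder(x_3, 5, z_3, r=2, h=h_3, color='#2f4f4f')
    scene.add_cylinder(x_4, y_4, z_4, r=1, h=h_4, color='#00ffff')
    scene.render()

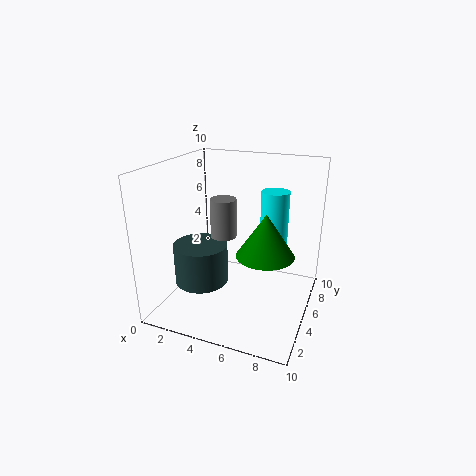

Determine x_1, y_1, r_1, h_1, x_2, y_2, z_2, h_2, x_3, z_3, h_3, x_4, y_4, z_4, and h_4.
x_1 = 7
y_1 = 5
r_1 = 2
h_1 = 3
x_2 = 3
y_2 = 7
z_2 = 4
h_2 = 3
x_3 = 2
z_3 = 1
h_3 = 3
x_4 = 7
y_4 = 7
z_4 = 3
h_4 = 5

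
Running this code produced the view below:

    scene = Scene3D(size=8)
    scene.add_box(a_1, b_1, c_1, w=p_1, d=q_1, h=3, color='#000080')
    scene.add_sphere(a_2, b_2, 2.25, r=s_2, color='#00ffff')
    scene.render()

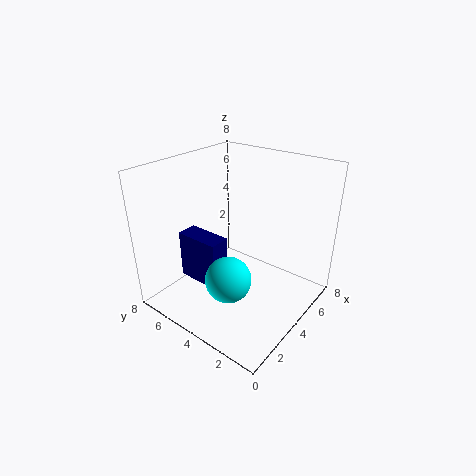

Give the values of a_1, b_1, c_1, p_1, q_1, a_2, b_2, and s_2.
a_1 = 3, b_1 = 5, c_1 = 0.5, p_1 = 1.25, q_1 = 2.75, a_2 = 2.5, b_2 = 3.5, s_2 = 1.25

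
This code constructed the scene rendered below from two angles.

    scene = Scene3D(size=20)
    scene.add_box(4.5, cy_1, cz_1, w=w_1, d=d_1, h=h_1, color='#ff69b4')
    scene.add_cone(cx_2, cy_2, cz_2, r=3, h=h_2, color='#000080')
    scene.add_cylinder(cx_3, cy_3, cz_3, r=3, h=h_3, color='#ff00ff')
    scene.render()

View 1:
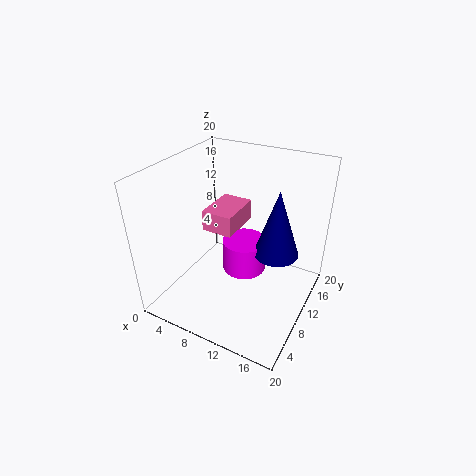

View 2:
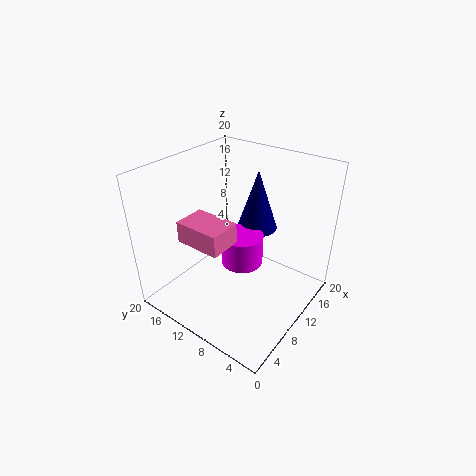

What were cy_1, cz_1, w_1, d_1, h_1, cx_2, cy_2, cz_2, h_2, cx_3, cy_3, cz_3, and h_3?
cy_1 = 9.5
cz_1 = 10
w_1 = 4.5
d_1 = 6.5
h_1 = 3
cx_2 = 15.5
cy_2 = 10.5
cz_2 = 9
h_2 = 9
cx_3 = 11
cy_3 = 10
cz_3 = 5.5
h_3 = 4.5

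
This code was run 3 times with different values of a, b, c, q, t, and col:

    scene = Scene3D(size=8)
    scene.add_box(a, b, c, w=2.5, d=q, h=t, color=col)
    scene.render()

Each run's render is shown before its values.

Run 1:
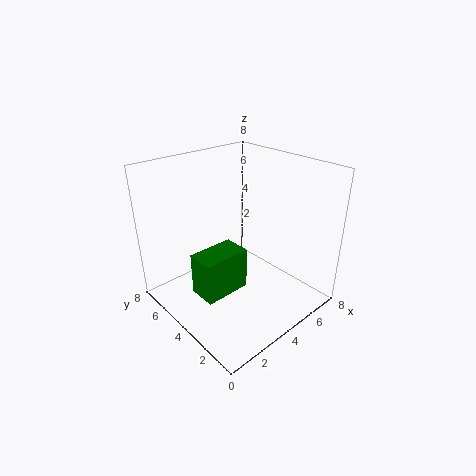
a = 1; b = 2.75; c = 1.75; q = 1.5; t = 2.25; col = 'green'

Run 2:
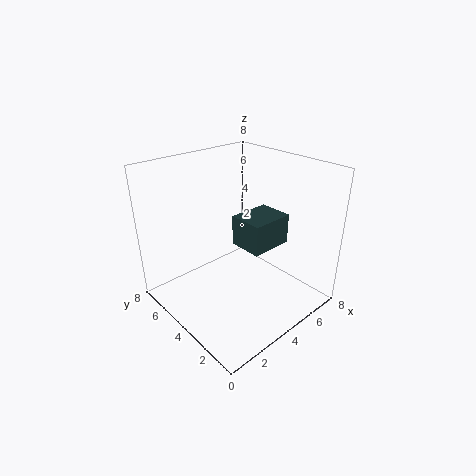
a = 4.25; b = 2.75; c = 3.25; q = 2; t = 1.75; col = 'darkslategray'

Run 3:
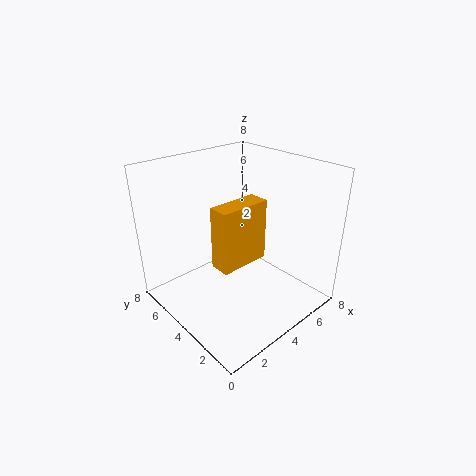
a = 1.25; b = 1.75; c = 4; q = 1; t = 3; col = 'orange'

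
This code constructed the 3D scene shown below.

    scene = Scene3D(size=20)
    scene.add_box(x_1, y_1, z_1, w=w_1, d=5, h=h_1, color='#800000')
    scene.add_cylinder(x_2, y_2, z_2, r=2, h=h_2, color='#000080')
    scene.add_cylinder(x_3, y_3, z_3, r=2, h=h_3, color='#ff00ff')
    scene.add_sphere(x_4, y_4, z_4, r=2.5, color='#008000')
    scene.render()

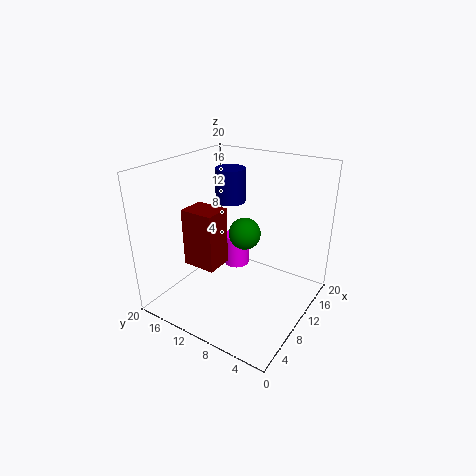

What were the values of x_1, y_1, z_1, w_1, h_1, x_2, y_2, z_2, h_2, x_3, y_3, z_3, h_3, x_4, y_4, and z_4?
x_1 = 7, y_1 = 12.5, z_1 = 5, w_1 = 4, h_1 = 8.5, x_2 = 10.5, y_2 = 11.5, z_2 = 15, h_2 = 4.5, x_3 = 15, y_3 = 13.5, z_3 = 2.5, h_3 = 5, x_4 = 15, y_4 = 12, z_4 = 8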